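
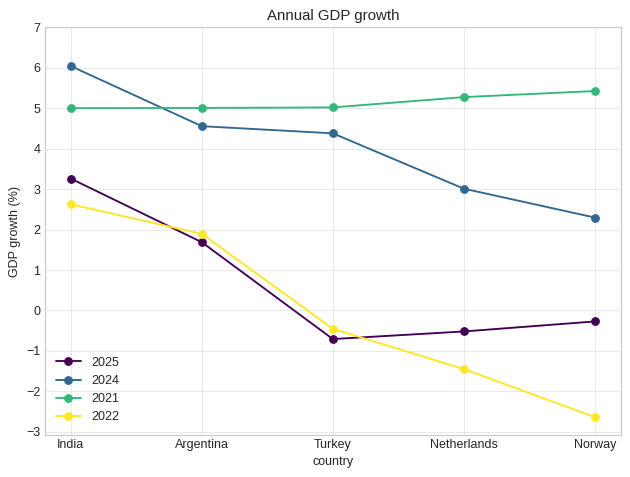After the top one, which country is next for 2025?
Argentina

Top 3 for 2025: India ≈ 3, Argentina ≈ 2, Norway ≈ 0.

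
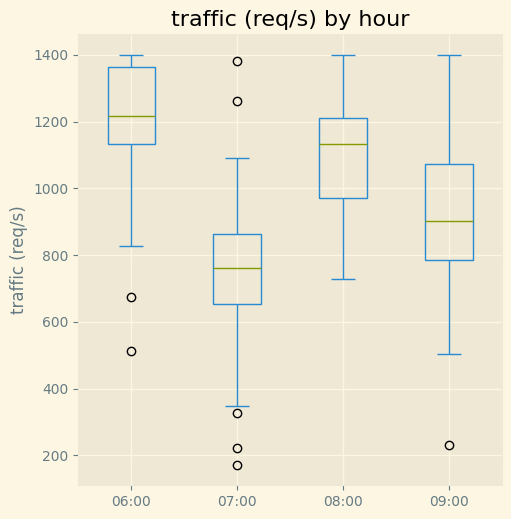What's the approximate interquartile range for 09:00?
≈ 250

Q3 ≈ 1050, Q1 ≈ 800; IQR ≈ 250.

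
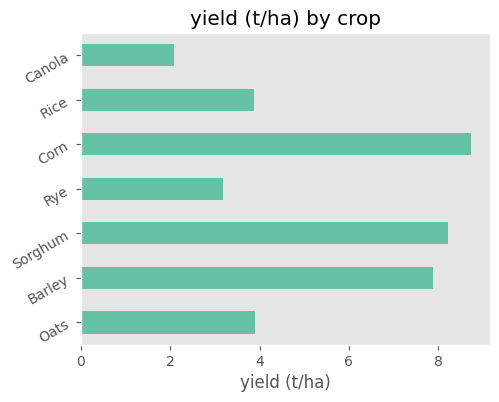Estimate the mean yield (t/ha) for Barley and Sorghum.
(8 + 8) / 2 ≈ 8.

≈ 8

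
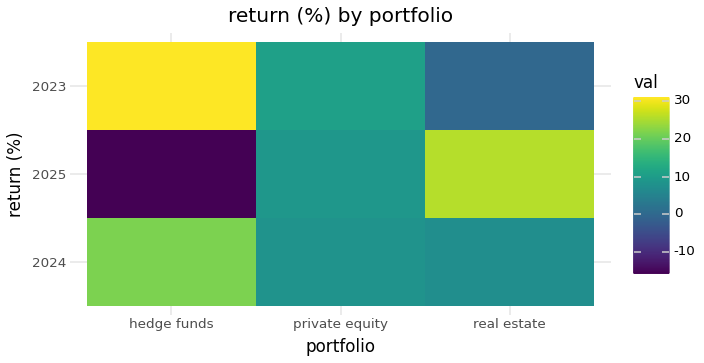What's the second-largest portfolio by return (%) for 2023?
Top 3 for 2023: hedge funds ≈ 30, private equity ≈ 10, real estate ≈ 0.

private equity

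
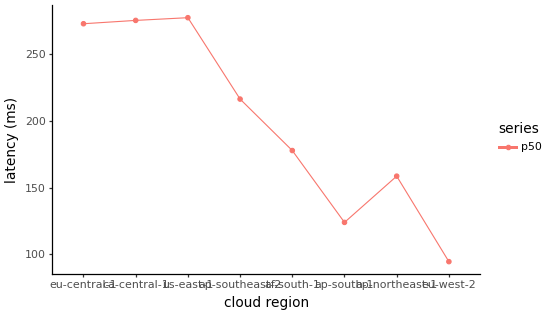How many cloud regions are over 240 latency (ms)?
3

Above 240: eu-central-1, ca-central-1, us-east-1.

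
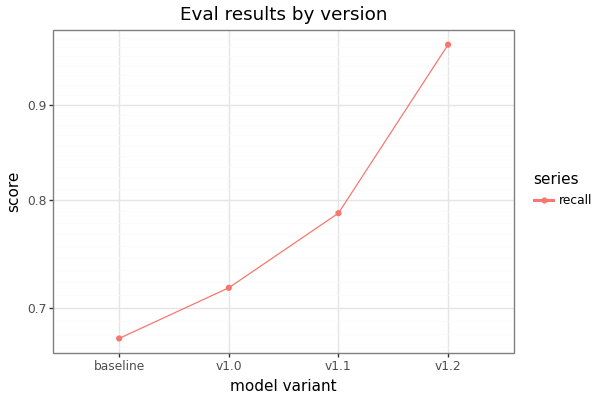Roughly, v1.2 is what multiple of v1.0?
v1.2 ≈ 0.95, v1.0 ≈ 0.70; 0.95/0.70 ≈ 1.36.

≈ 1.36×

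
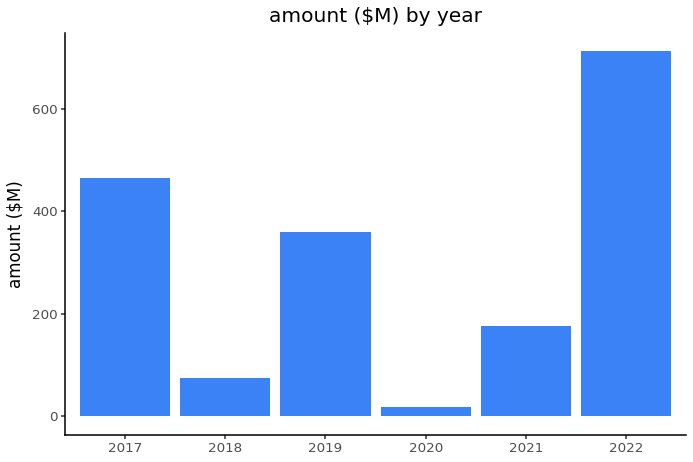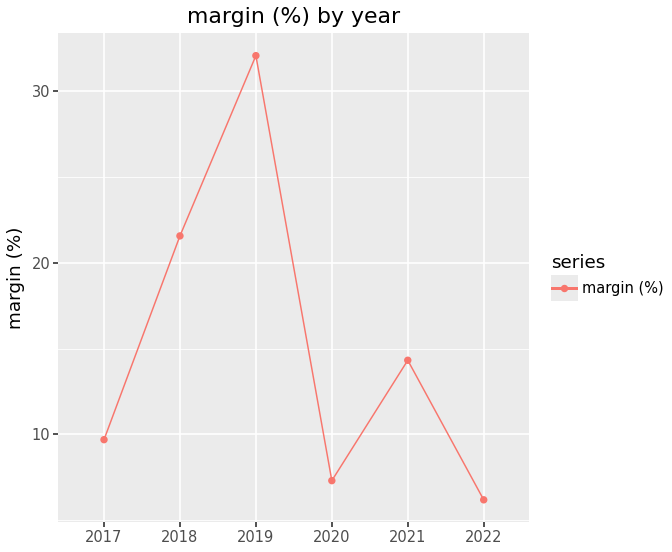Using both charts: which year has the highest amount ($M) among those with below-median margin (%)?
2022

Chart 2 median margin (%) ≈ 10; below-median years: 2017, 2020, 2022. Among those, 2022 has the highest amount ($M) (≈ 700).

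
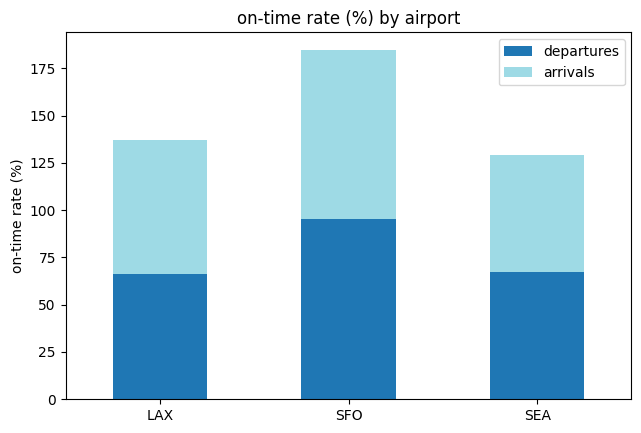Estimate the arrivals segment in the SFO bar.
arrivals top ≈ 180, bottom ≈ 100; segment ≈ 80.

≈ 80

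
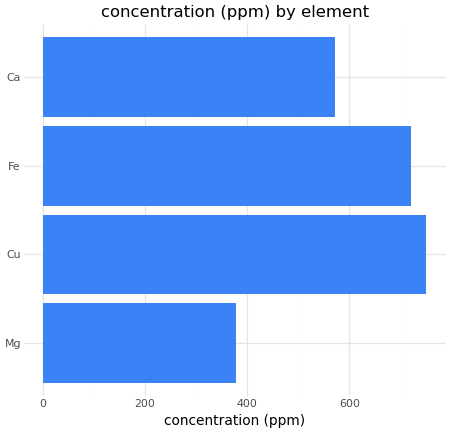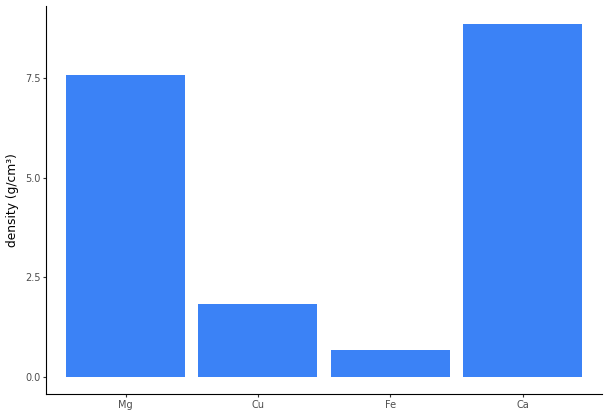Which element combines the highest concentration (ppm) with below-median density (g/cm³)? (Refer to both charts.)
Chart 2 median density (g/cm³) ≈ 5; below-median elements: Cu, Fe. Among those, Cu has the highest concentration (ppm) (≈ 800).

Cu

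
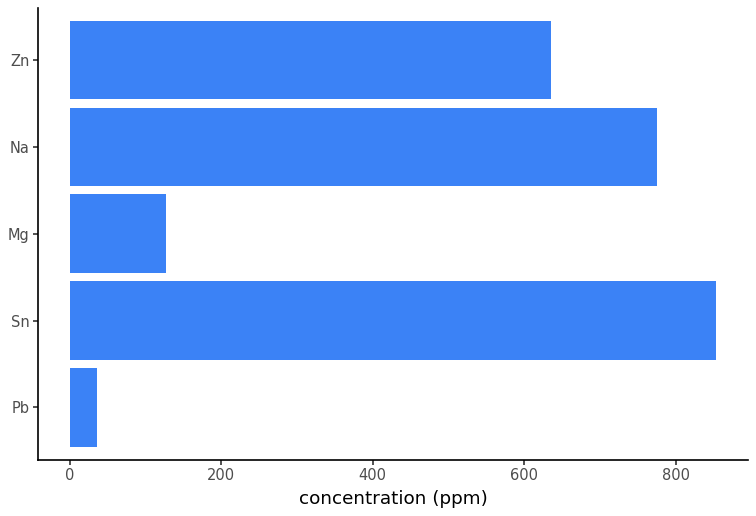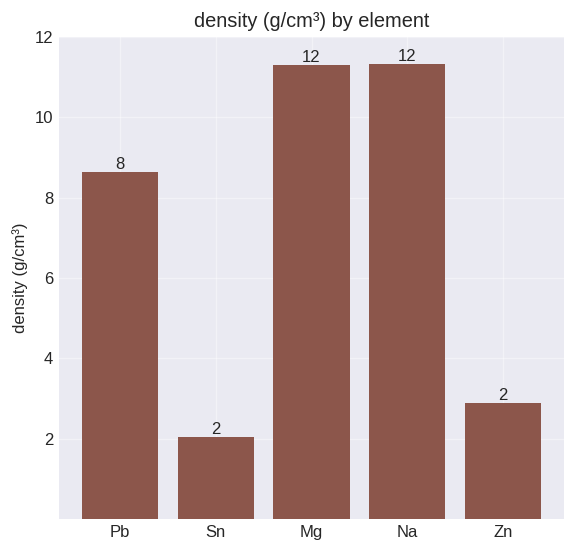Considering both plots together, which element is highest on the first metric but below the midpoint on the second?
Chart 2 median density (g/cm³) ≈ 8; below-median elements: Sn, Zn. Among those, Sn has the highest concentration (ppm) (≈ 900).

Sn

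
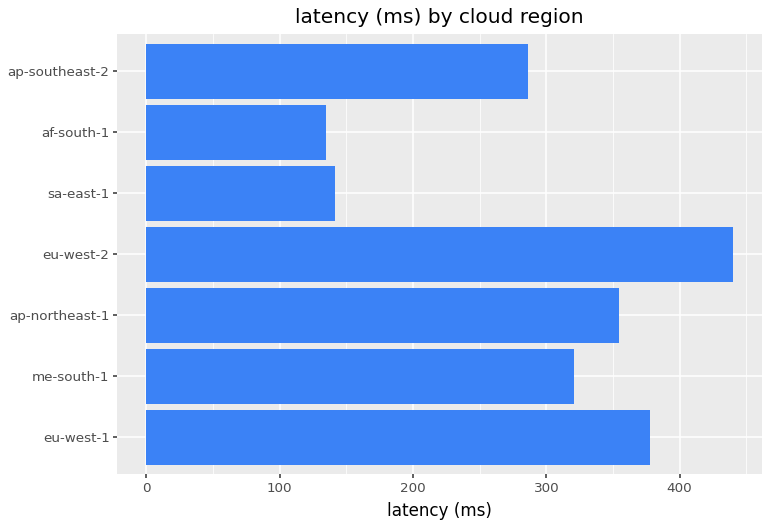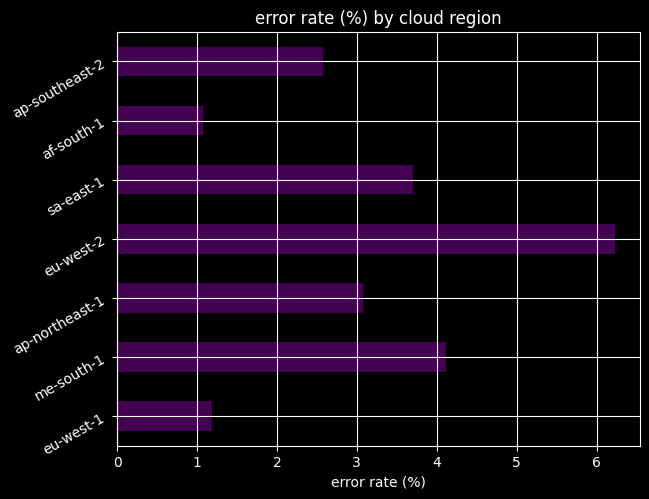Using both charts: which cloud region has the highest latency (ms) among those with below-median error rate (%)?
Chart 2 median error rate (%) ≈ 3; below-median cloud regions: eu-west-1, af-south-1, ap-southeast-2. Among those, eu-west-1 has the highest latency (ms) (≈ 400).

eu-west-1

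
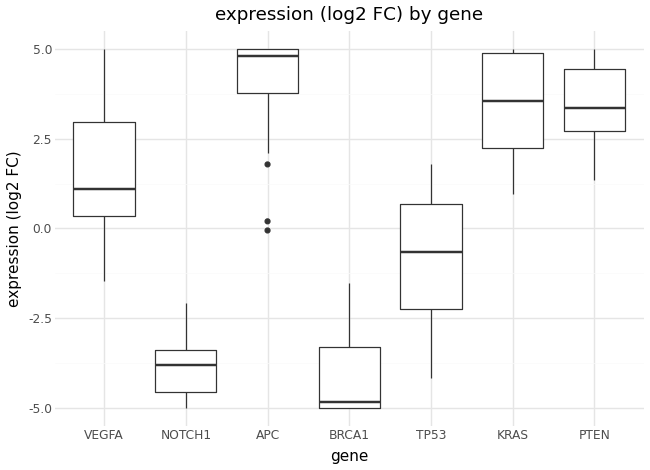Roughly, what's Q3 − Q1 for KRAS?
≈ 3

Q3 ≈ 5, Q1 ≈ 2; IQR ≈ 3.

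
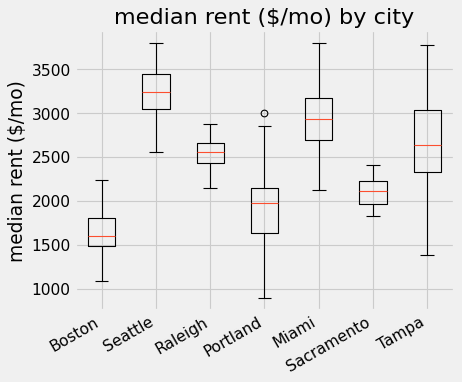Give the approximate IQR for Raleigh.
≈ 200

Q3 ≈ 2600, Q1 ≈ 2400; IQR ≈ 200.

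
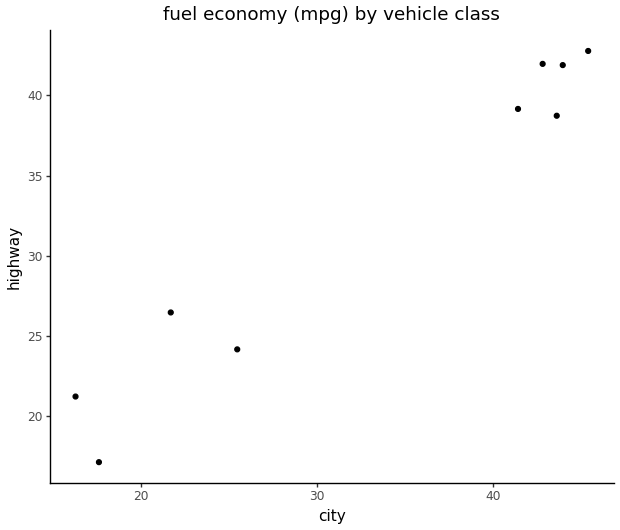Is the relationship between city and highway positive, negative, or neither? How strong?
positive, strong

Points are positively correlated; strong (|r| ≈ 1.0).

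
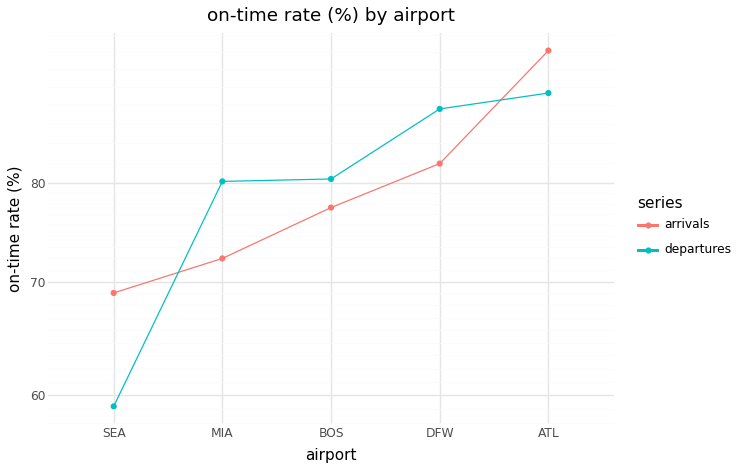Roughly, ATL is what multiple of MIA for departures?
ATL ≈ 90, MIA ≈ 80; 90/80 ≈ 1.12.

≈ 1.12×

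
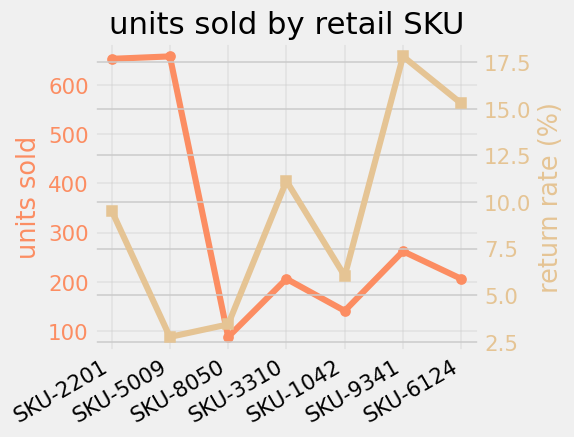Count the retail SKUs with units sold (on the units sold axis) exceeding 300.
Above 300: SKU-2201, SKU-5009.

2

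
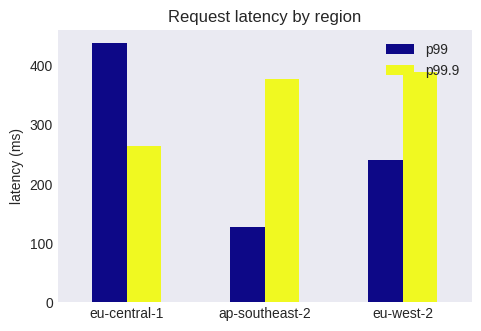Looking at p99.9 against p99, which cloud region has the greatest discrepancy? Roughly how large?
ap-southeast-2: p99.9 ≈ 400, p99 ≈ 150 → gap ≈ 250. Next-largest (eu-central-1) is only ≈ 200.

ap-southeast-2, ≈ 250 ms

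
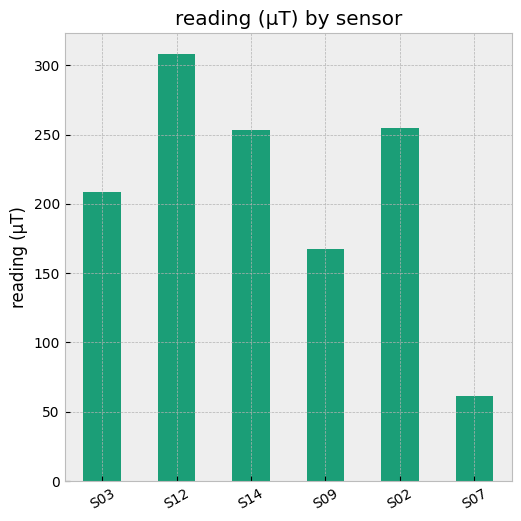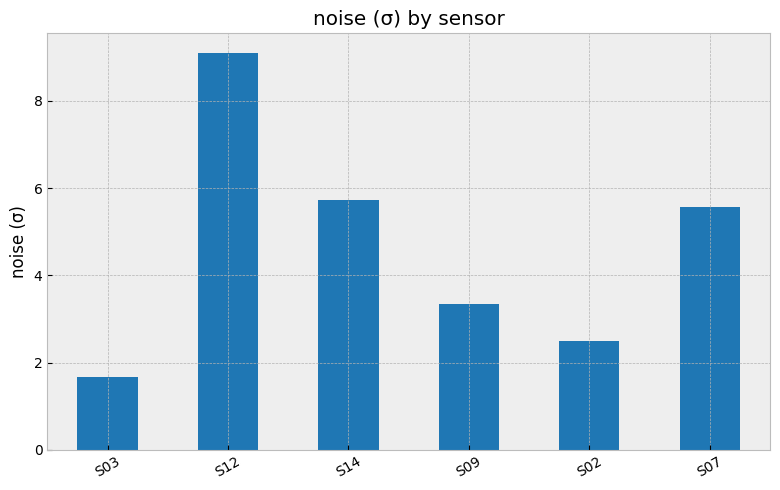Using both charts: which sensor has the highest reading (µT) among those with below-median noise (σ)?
S02

Chart 2 median noise (σ) ≈ 4; below-median sensors: S03, S09, S02. Among those, S02 has the highest reading (µT) (≈ 250).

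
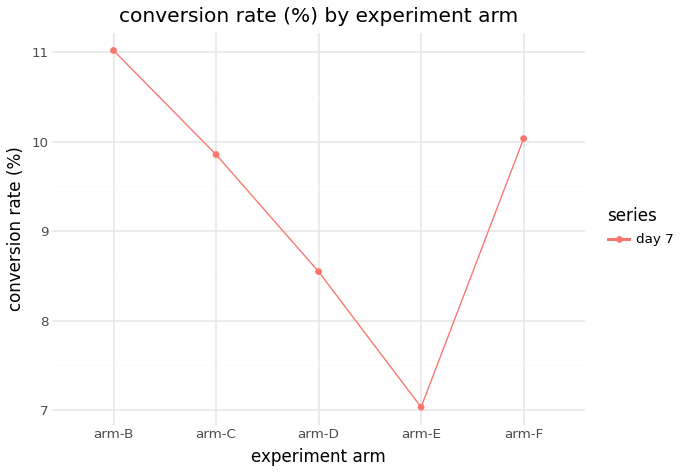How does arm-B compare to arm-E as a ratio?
arm-B ≈ 11.0, arm-E ≈ 7.0; 11.0/7.0 ≈ 1.57.

≈ 1.57×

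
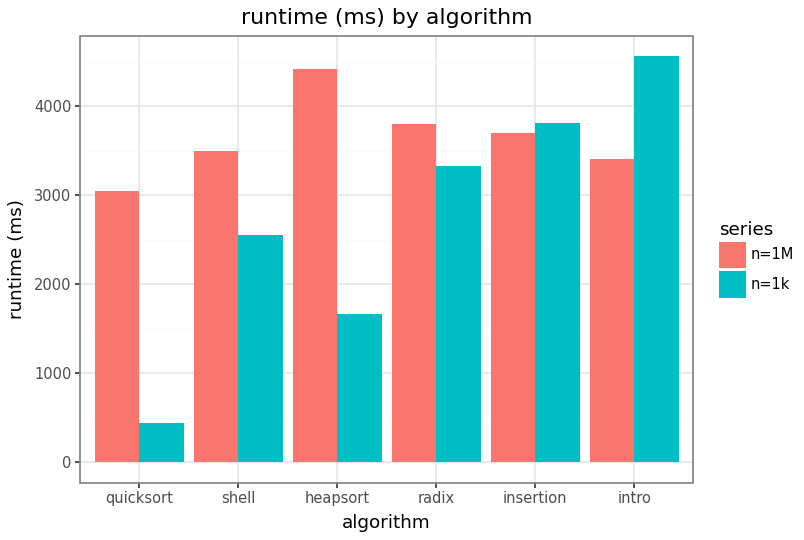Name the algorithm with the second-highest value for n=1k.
insertion

Top 3 for n=1k: intro ≈ 4500, insertion ≈ 4000, radix ≈ 3500.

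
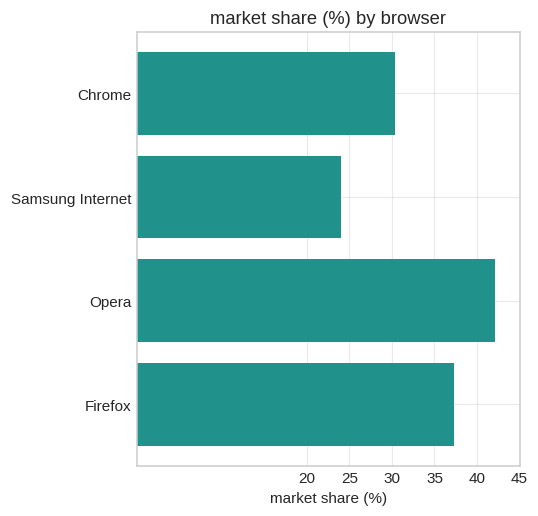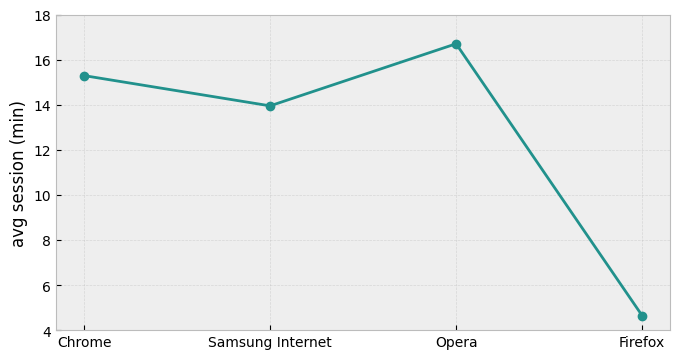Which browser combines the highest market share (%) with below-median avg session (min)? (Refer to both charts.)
Firefox

Chart 2 median avg session (min) ≈ 14; below-median browsers: Samsung Internet, Firefox. Among those, Firefox has the highest market share (%) (≈ 35).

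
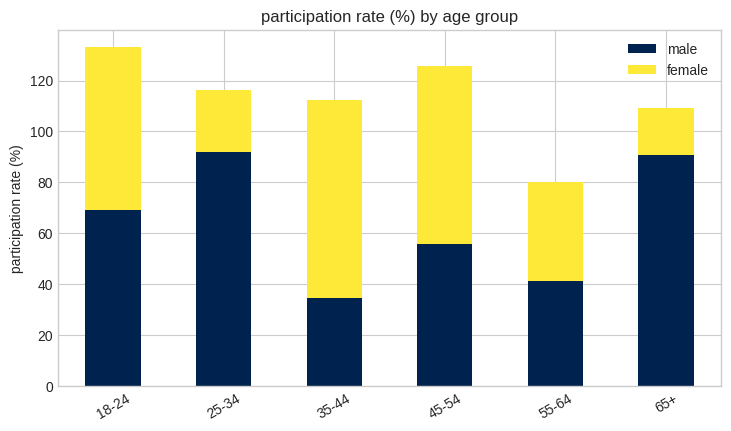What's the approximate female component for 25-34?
≈ 20

female top ≈ 120, bottom ≈ 100; segment ≈ 20.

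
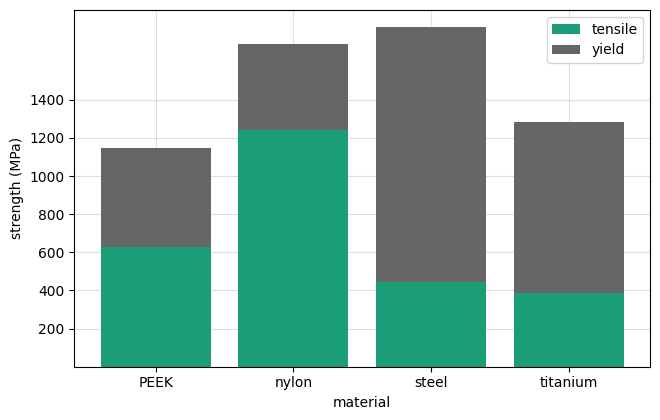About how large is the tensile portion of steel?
tensile top ≈ 400, bottom ≈ 0; segment ≈ 400.

≈ 400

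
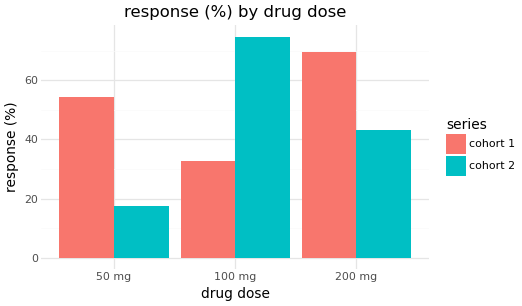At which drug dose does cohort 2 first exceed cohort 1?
100 mg

50 mg: cohort 2 ≈ 20 vs cohort 1 ≈ 50 (not yet); 100 mg: cohort 2 ≈ 70 vs cohort 1 ≈ 30 (first crossover).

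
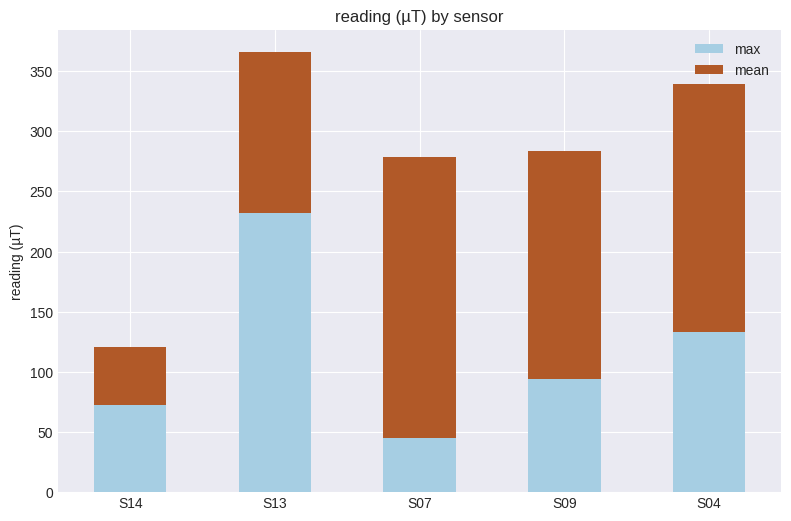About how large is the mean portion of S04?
≈ 200

mean top ≈ 350, bottom ≈ 150; segment ≈ 200.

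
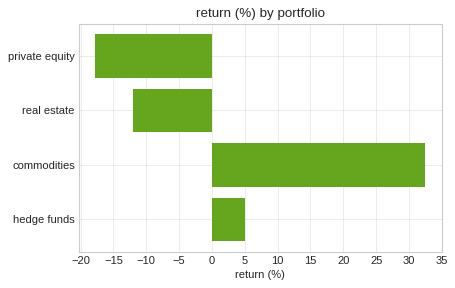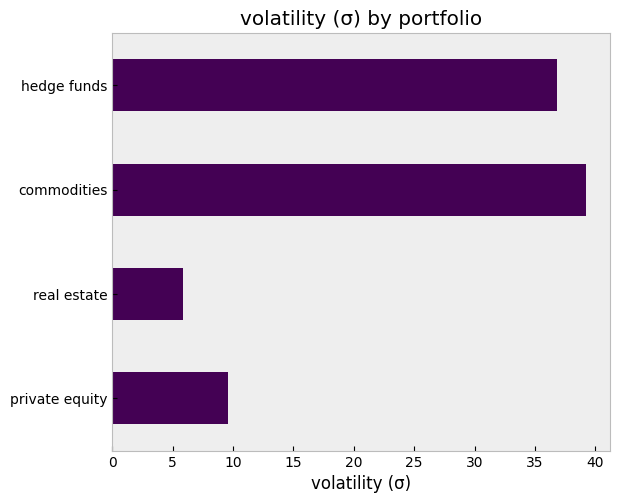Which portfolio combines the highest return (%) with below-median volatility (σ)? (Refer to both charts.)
real estate

Chart 2 median volatility (σ) ≈ 25; below-median portfolios: private equity, real estate. Among those, real estate has the highest return (%) (≈ -10).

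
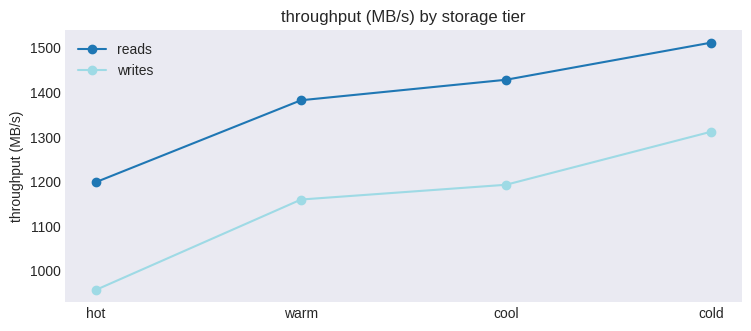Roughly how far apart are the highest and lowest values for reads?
≈ 300

Max cold ≈ 1500, min hot ≈ 1200; range ≈ 300.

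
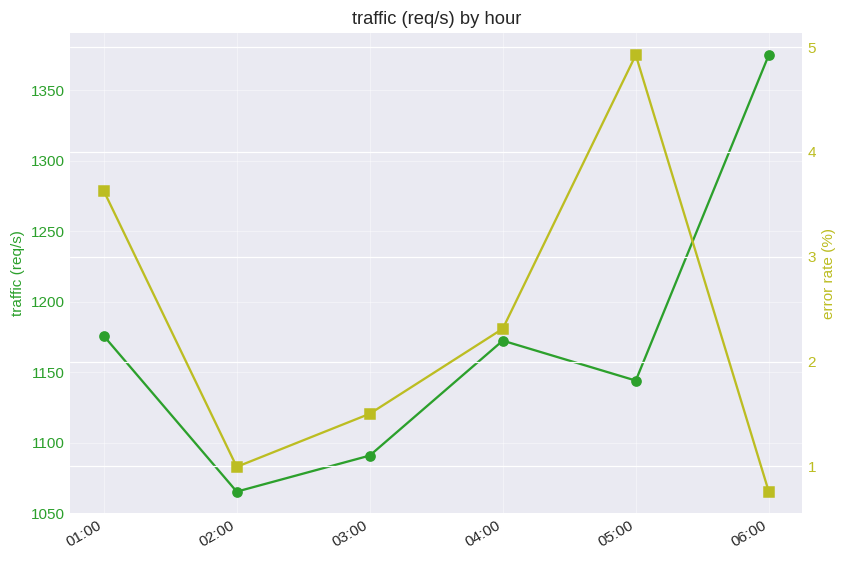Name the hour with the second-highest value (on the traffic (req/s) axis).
01:00

Top 3 (on the traffic (req/s) axis): 06:00 ≈ 1400, 01:00 ≈ 1200, 04:00 ≈ 1150.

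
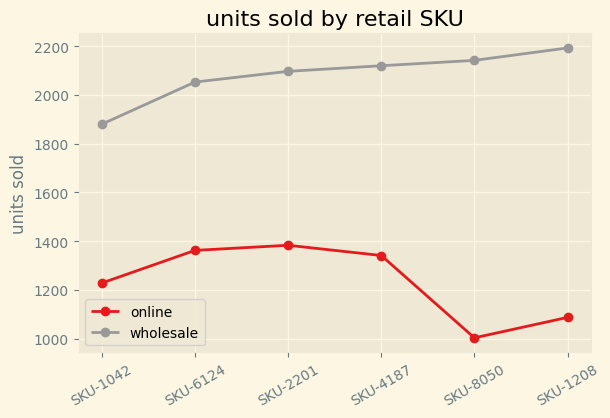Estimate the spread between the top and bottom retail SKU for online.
Max SKU-2201 ≈ 1400, min SKU-8050 ≈ 1000; range ≈ 400.

≈ 400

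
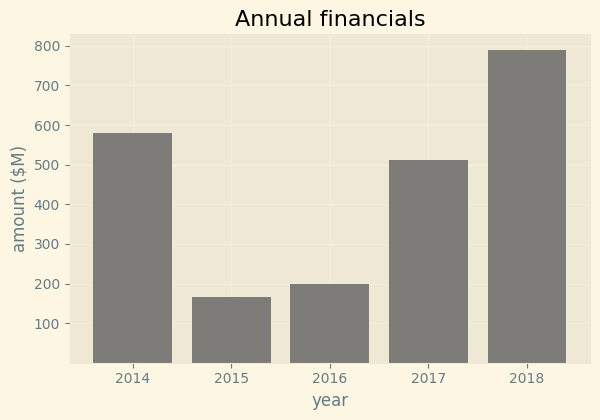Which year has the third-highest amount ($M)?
Top 4: 2018 ≈ 800, 2014 ≈ 600, 2017 ≈ 500, 2016 ≈ 200.

2017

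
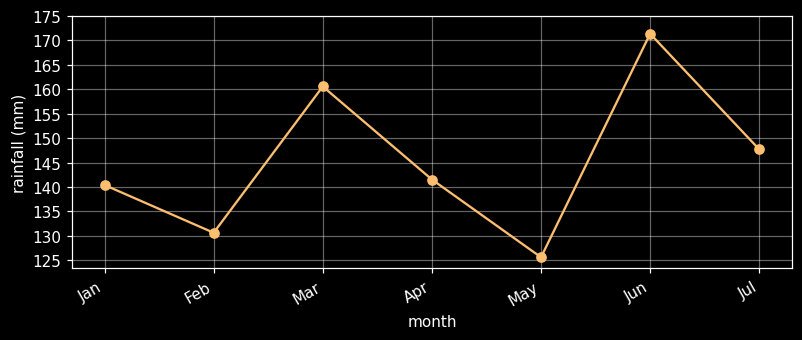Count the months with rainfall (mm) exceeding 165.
1

Above 165: Jun.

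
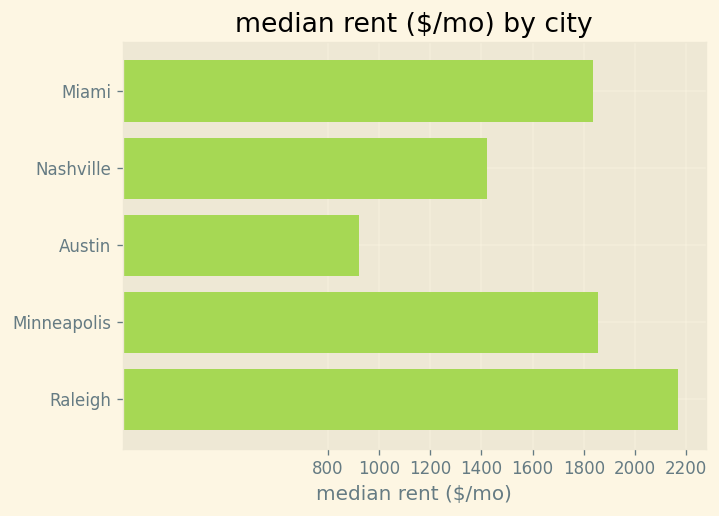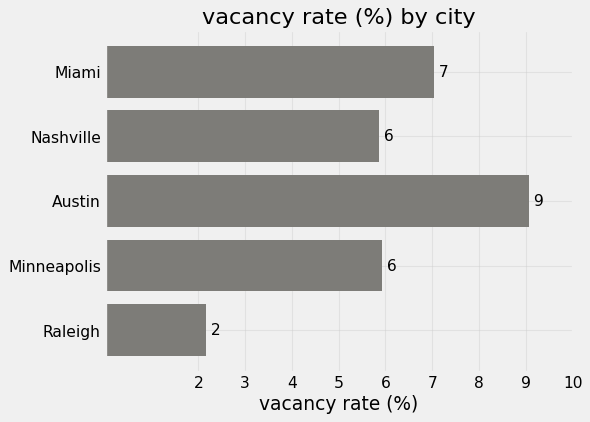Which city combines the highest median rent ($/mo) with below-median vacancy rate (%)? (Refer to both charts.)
Raleigh

Chart 2 median vacancy rate (%) ≈ 6; below-median cities: Nashville, Raleigh. Among those, Raleigh has the highest median rent ($/mo) (≈ 2200).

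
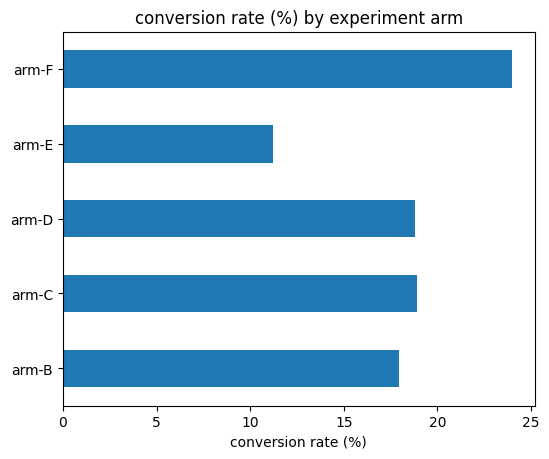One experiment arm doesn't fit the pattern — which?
arm-E

arm-E ≈ 12; the rest sit between ≈ 18 and ≈ 24.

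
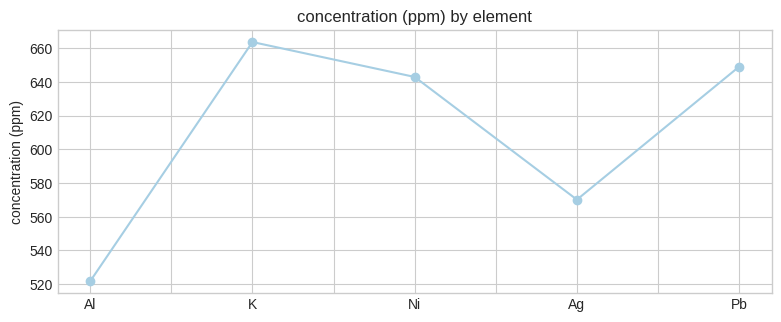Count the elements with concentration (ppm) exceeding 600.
Above 600: K, Ni, Pb.

3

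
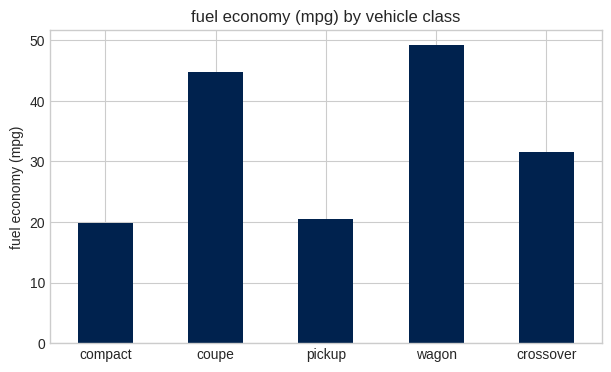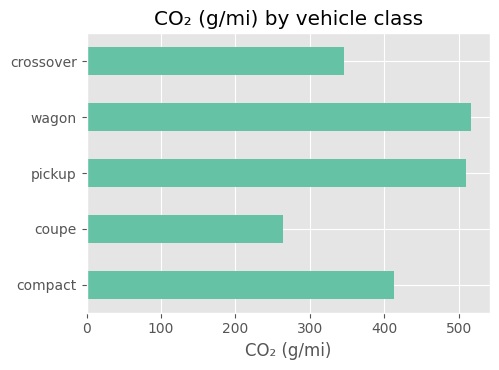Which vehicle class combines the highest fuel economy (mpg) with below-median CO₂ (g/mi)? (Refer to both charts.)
Chart 2 median CO₂ (g/mi) ≈ 400; below-median vehicle classes: coupe, crossover. Among those, coupe has the highest fuel economy (mpg) (≈ 45).

coupe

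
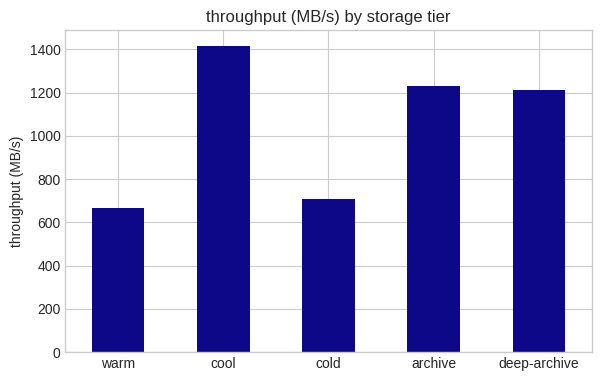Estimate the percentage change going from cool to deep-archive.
cool ≈ 1400, deep-archive ≈ 1200; (1200 − 1400) / 1400 ≈ -14.3%.

≈ -14.3%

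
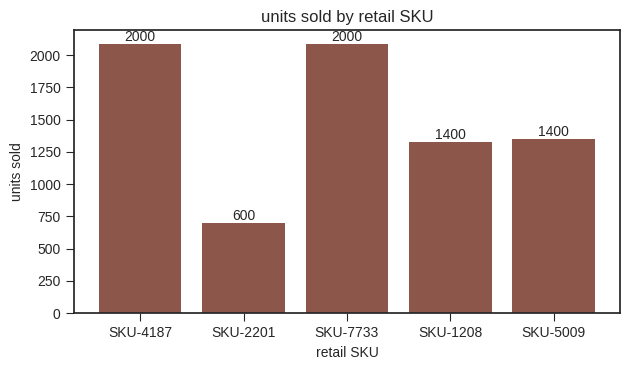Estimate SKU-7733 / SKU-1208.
SKU-7733 ≈ 2000, SKU-1208 ≈ 1400; 2000/1400 ≈ 1.43.

≈ 1.43×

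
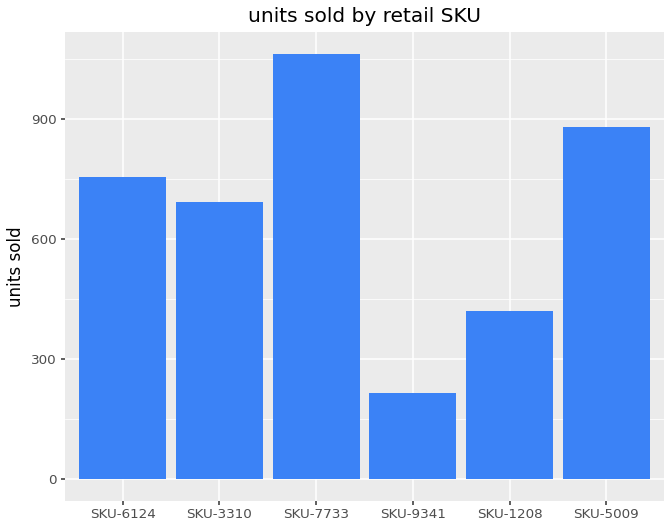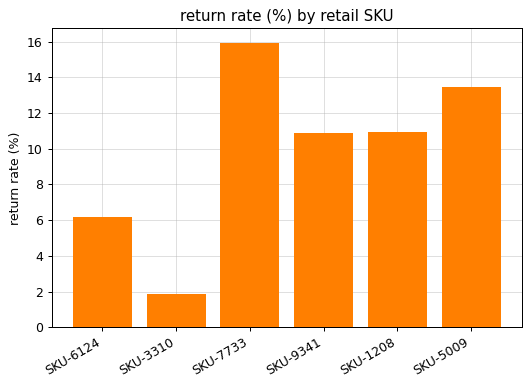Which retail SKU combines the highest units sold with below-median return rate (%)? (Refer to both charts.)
SKU-6124

Chart 2 median return rate (%) ≈ 10; below-median retail SKUs: SKU-6124, SKU-3310, SKU-9341. Among those, SKU-6124 has the highest units sold (≈ 800).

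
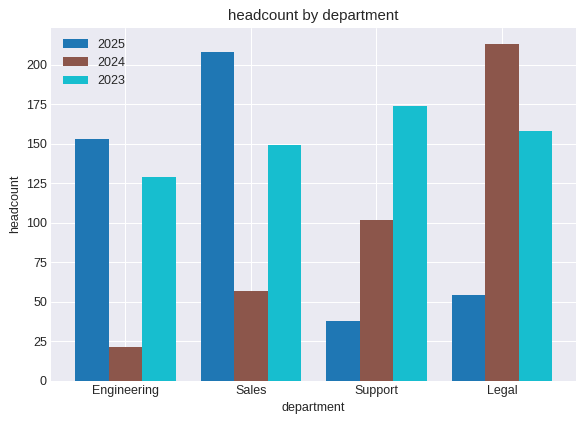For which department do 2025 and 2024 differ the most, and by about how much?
Legal, ≈ 160

Legal: 2025 ≈ 60, 2024 ≈ 220 → gap ≈ 160. Next-largest (Sales) is only ≈ 140.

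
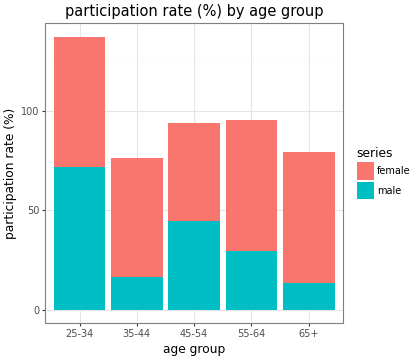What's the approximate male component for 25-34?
male top ≈ 80, bottom ≈ 0; segment ≈ 80.

≈ 80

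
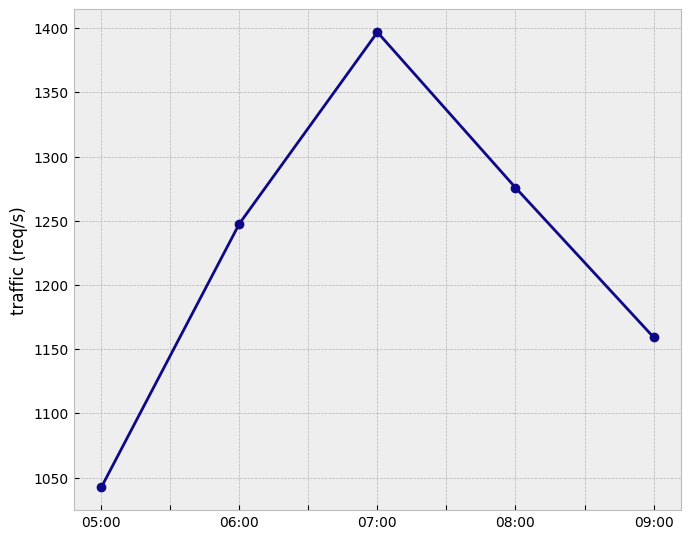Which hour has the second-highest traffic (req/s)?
08:00

Top 3: 07:00 ≈ 1400, 08:00 ≈ 1300, 06:00 ≈ 1250.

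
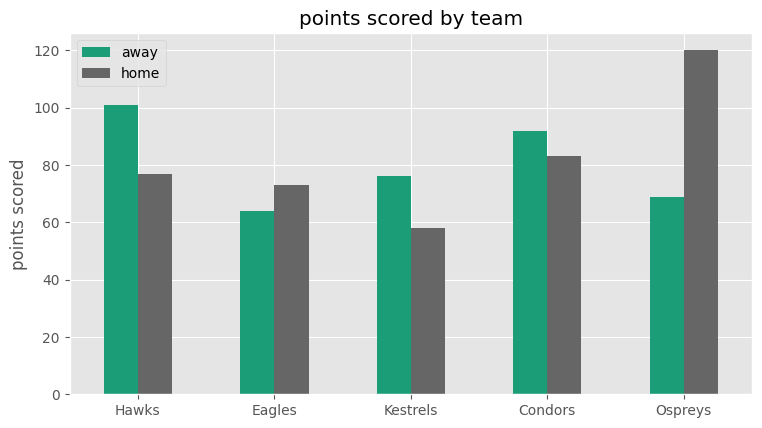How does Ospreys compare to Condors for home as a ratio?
Ospreys ≈ 120, Condors ≈ 80; 120/80 ≈ 1.5.

≈ 1.5×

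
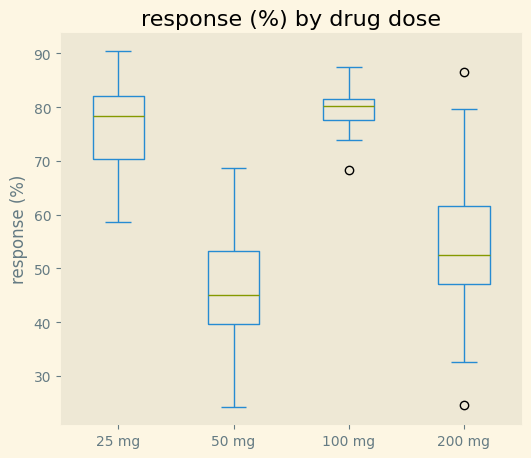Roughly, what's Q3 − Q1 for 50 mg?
≈ 15

Q3 ≈ 55, Q1 ≈ 40; IQR ≈ 15.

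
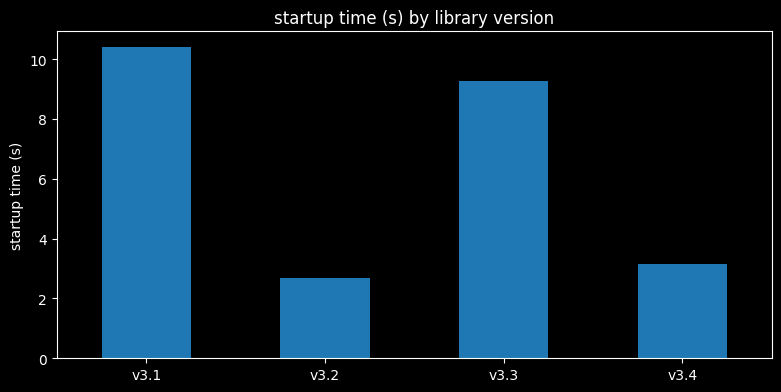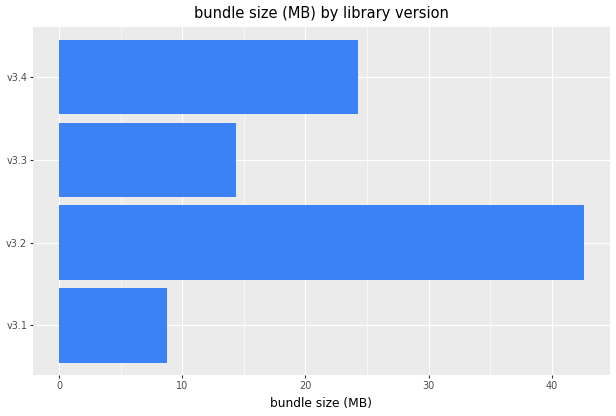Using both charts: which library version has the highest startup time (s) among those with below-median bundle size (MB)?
Chart 2 median bundle size (MB) ≈ 20; below-median library versions: v3.1, v3.3. Among those, v3.1 has the highest startup time (s) (≈ 10).

v3.1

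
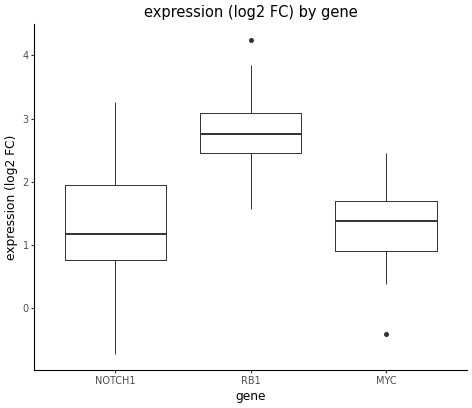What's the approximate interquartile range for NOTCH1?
Q3 ≈ 2.0, Q1 ≈ 0.8; IQR ≈ 1.2.

≈ 1.2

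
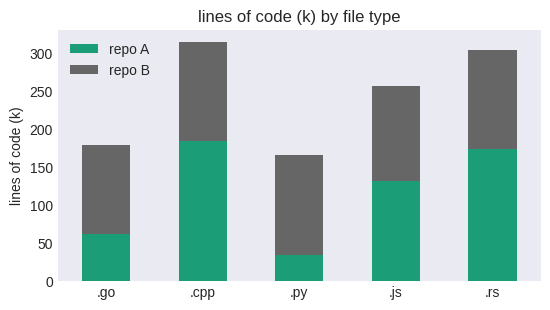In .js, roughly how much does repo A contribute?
≈ 150

repo A top ≈ 150, bottom ≈ 0; segment ≈ 150.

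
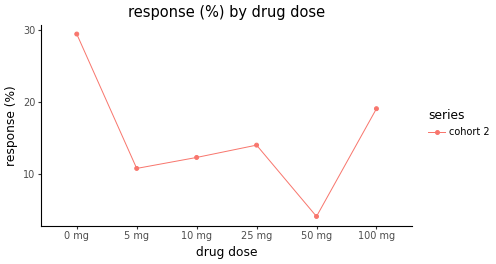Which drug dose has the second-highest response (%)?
100 mg

Top 3: 0 mg ≈ 30, 100 mg ≈ 20, 25 mg ≈ 15.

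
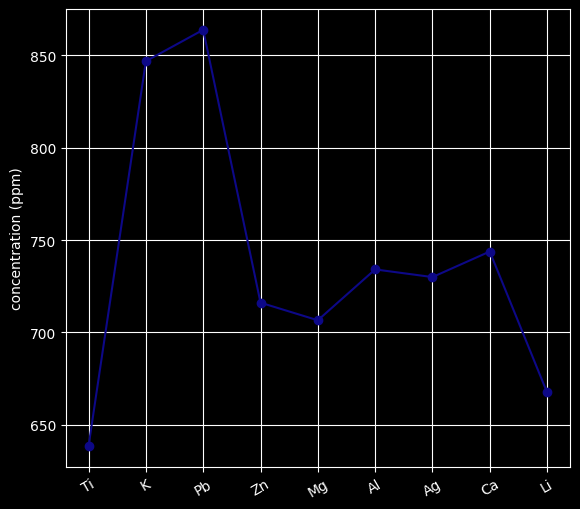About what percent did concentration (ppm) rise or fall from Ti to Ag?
Ti ≈ 640, Ag ≈ 720; (720 − 640) / 640 ≈ +12.5%.

≈ +12.5%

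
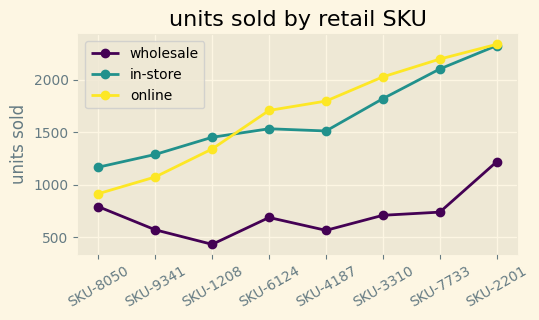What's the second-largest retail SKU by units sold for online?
Top 3 for online: SKU-2201 ≈ 2400, SKU-7733 ≈ 2200, SKU-3310 ≈ 2000.

SKU-7733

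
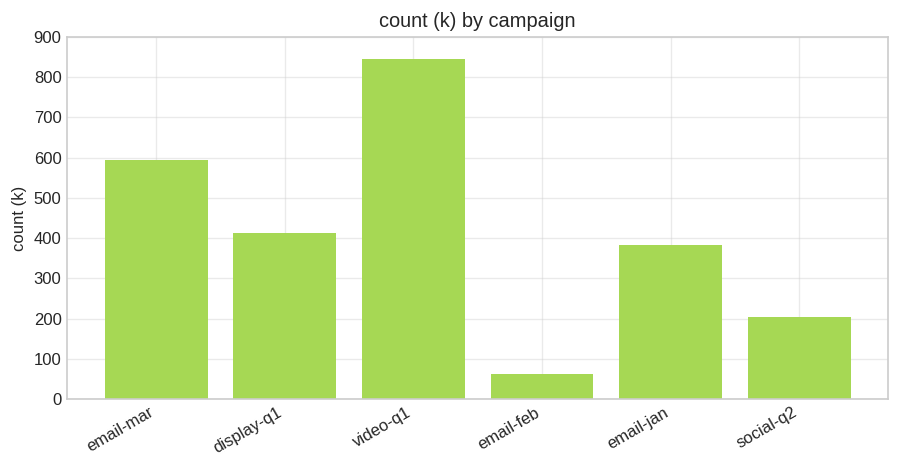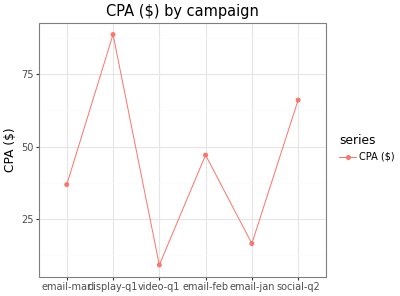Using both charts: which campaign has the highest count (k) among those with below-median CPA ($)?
video-q1

Chart 2 median CPA ($) ≈ 40; below-median campaigns: email-mar, video-q1, email-jan. Among those, video-q1 has the highest count (k) (≈ 800).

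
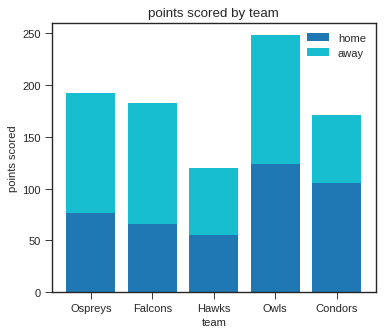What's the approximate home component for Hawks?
≈ 50

home top ≈ 50, bottom ≈ 0; segment ≈ 50.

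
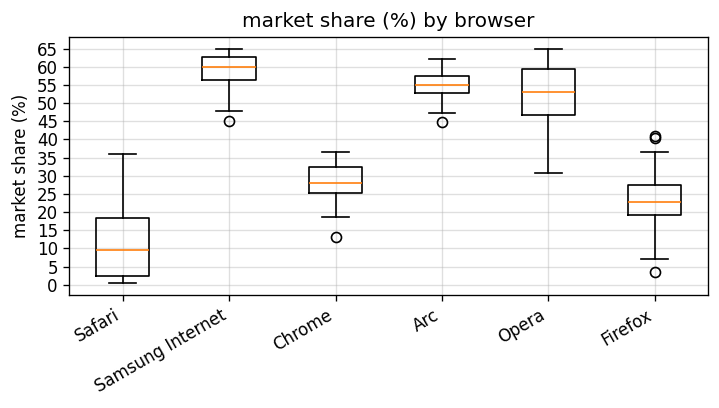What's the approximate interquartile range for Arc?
Q3 ≈ 60, Q1 ≈ 55; IQR ≈ 5.

≈ 5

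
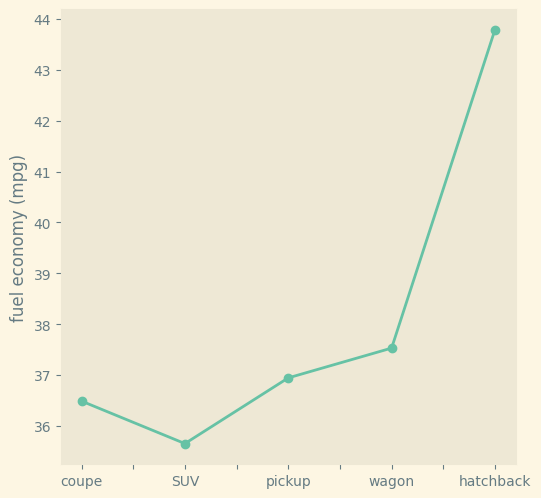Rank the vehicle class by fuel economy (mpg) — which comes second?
Top 3: hatchback ≈ 44, wagon ≈ 38, pickup ≈ 37.

wagon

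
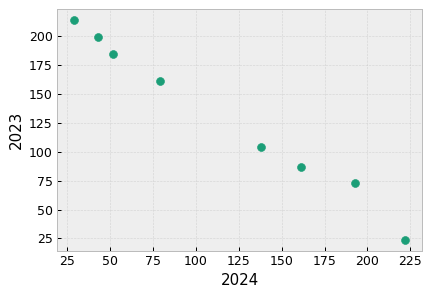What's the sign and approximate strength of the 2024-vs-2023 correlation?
negative, strong

Points are negatively correlated; strong (|r| ≈ 1.0).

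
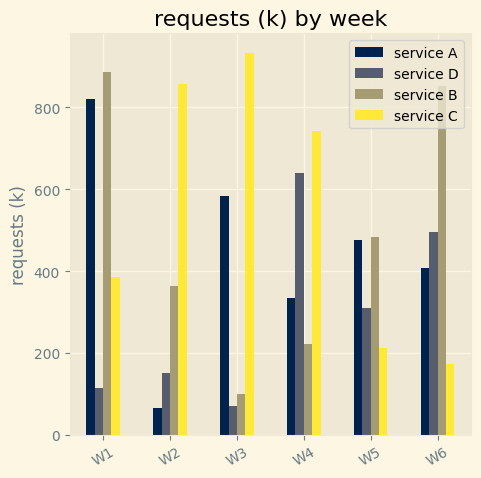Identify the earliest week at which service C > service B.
W1: service C ≈ 400 vs service B ≈ 900 (not yet); W2: service C ≈ 900 vs service B ≈ 400 (first crossover).

W2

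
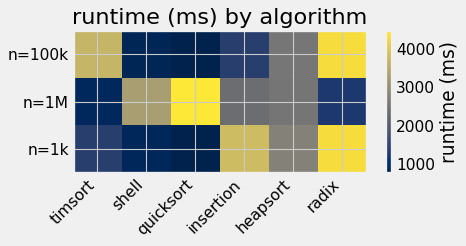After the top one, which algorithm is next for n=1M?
shell

Top 3 for n=1M: quicksort ≈ 4500, shell ≈ 3500, heapsort ≈ 2500.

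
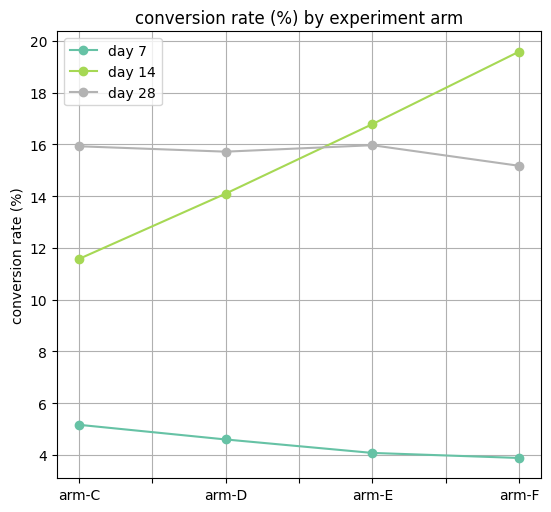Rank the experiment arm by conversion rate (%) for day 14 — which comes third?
arm-D

Top 4 for day 14: arm-F ≈ 20, arm-E ≈ 16, arm-D ≈ 14, arm-C ≈ 12.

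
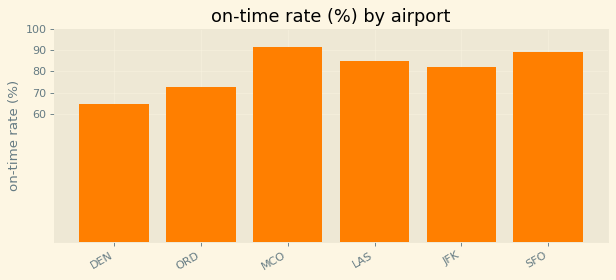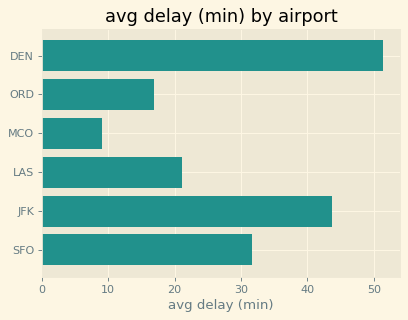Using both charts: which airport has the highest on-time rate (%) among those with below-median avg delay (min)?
Chart 2 median avg delay (min) ≈ 25; below-median airports: ORD, MCO, LAS. Among those, MCO has the highest on-time rate (%) (≈ 90).

MCO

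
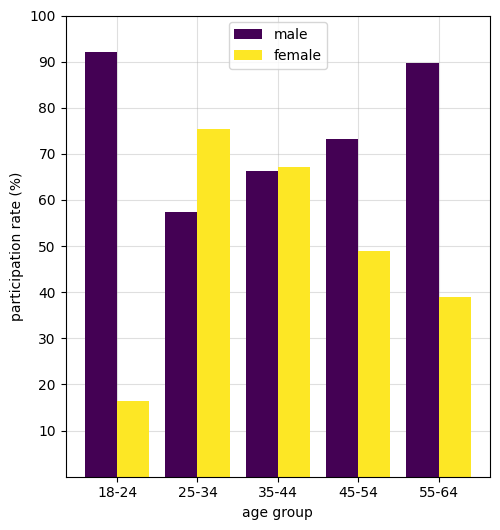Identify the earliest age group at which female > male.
25-34

18-24: female ≈ 20 vs male ≈ 90 (not yet); 25-34: female ≈ 80 vs male ≈ 60 (first crossover).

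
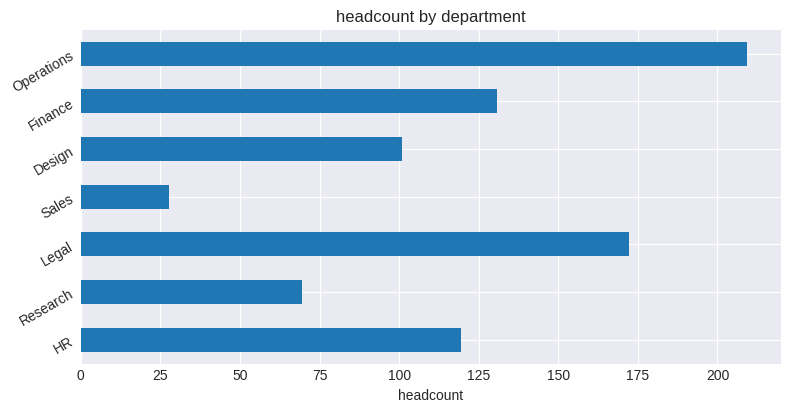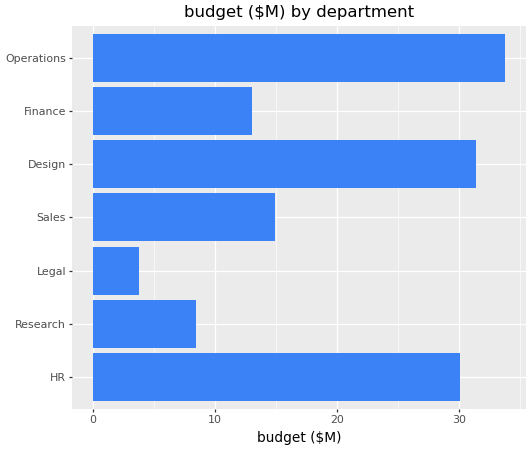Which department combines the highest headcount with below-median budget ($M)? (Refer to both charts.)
Chart 2 median budget ($M) ≈ 15; below-median departments: Research, Legal, Finance. Among those, Legal has the highest headcount (≈ 180).

Legal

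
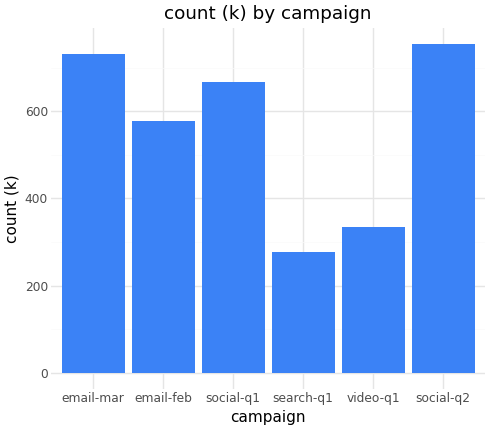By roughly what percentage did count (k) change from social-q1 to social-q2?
≈ +14.3%

social-q1 ≈ 700, social-q2 ≈ 800; (800 − 700) / 700 ≈ +14.3%.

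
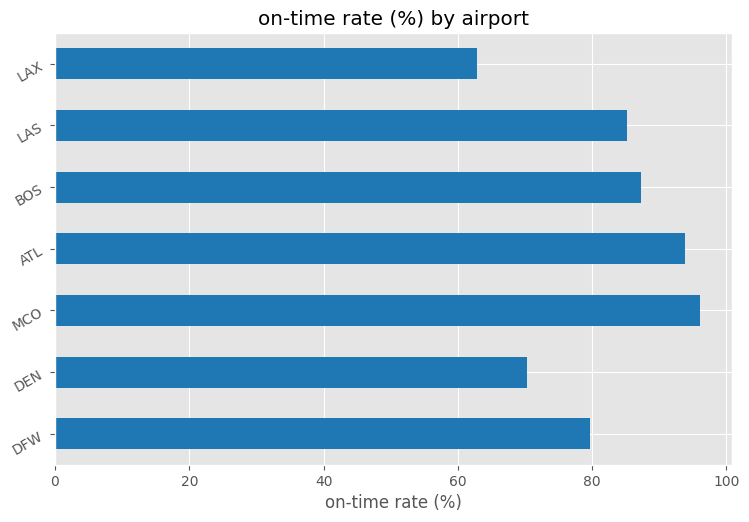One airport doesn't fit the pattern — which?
LAX

LAX ≈ 60; the rest sit between ≈ 70 and ≈ 100.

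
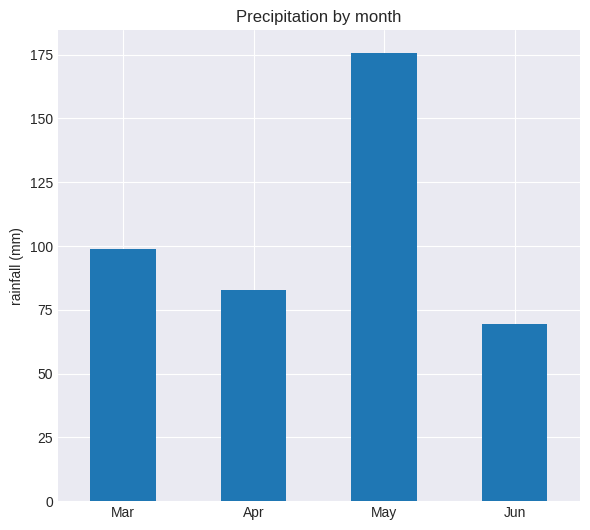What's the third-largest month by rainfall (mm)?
Top 4: May ≈ 180, Mar ≈ 100, Apr ≈ 80, Jun ≈ 60.

Apr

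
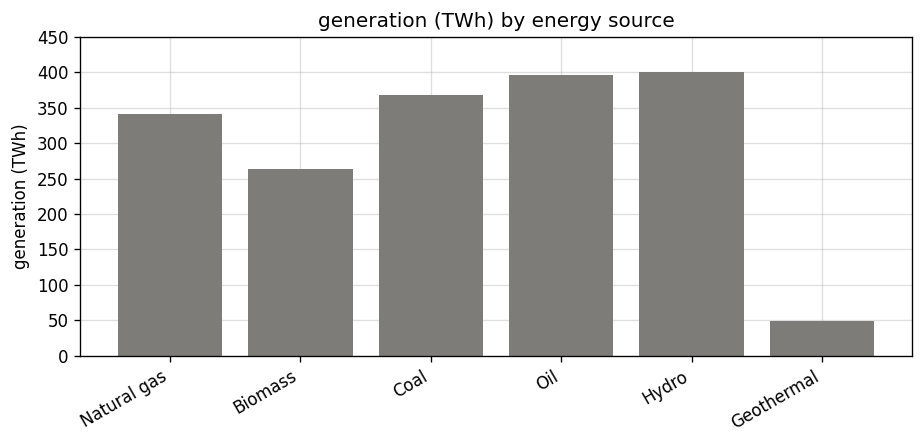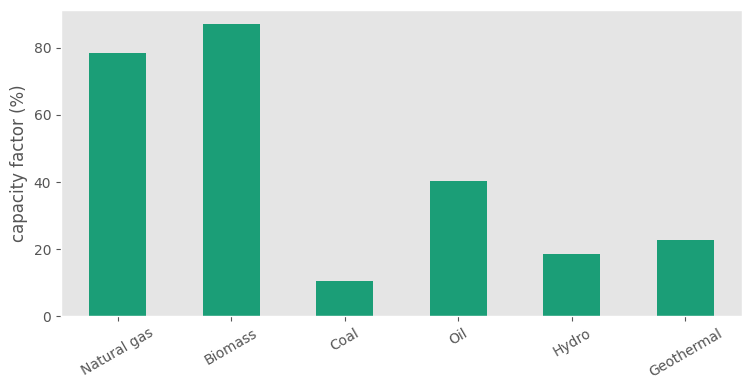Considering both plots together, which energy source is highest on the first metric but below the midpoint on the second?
Hydro

Chart 2 median capacity factor (%) ≈ 30; below-median energy sources: Coal, Hydro, Geothermal. Among those, Hydro has the highest generation (TWh) (≈ 400).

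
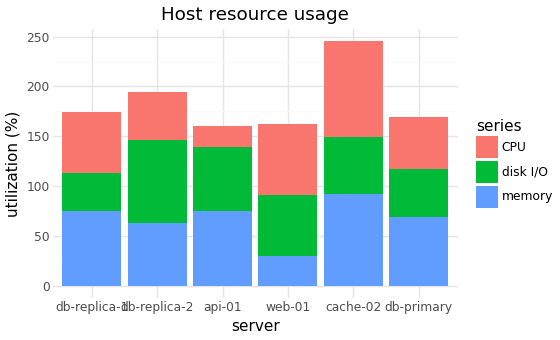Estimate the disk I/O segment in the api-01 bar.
≈ 75

disk I/O top ≈ 150, bottom ≈ 75; segment ≈ 75.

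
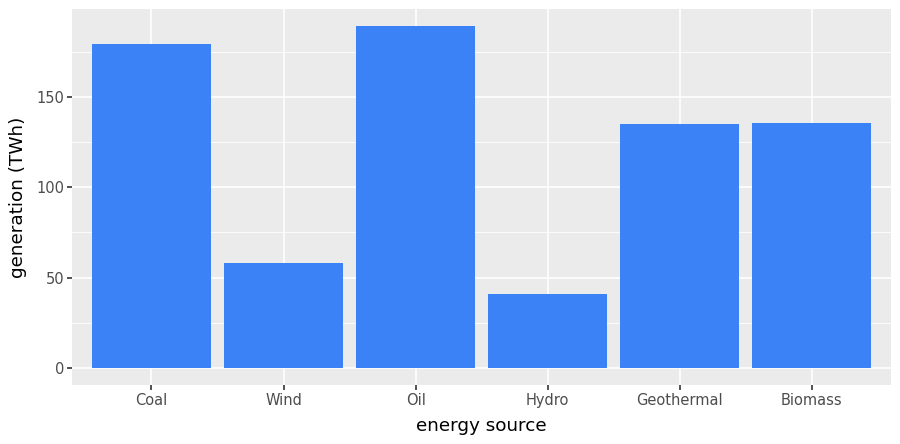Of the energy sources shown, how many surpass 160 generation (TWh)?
Above 160: Coal, Oil.

2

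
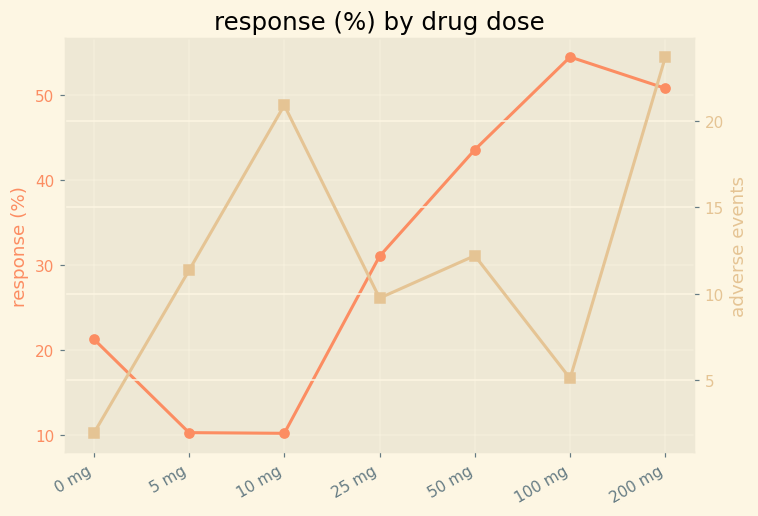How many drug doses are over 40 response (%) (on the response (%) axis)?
3

Above 40: 50 mg, 100 mg, 200 mg.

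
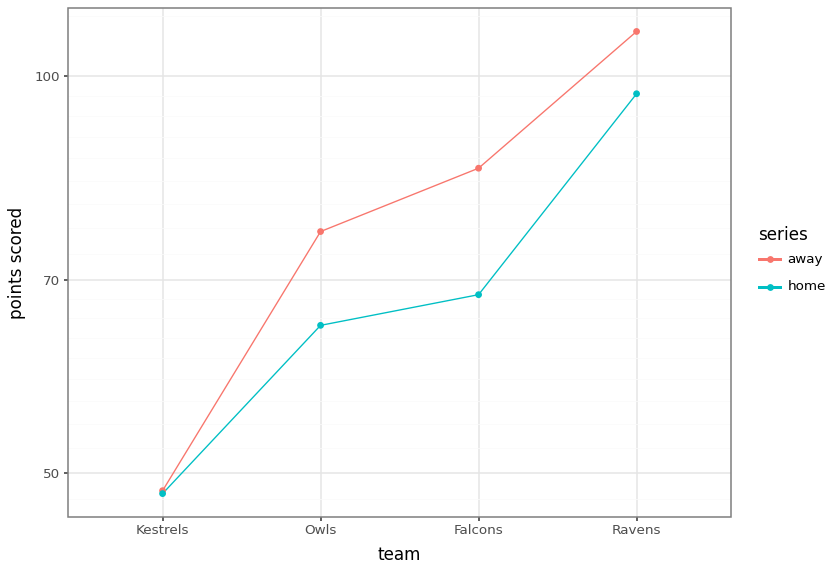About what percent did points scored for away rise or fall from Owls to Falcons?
Owls ≈ 75, Falcons ≈ 85; (85 − 75) / 75 ≈ +13.3%.

≈ +13.3%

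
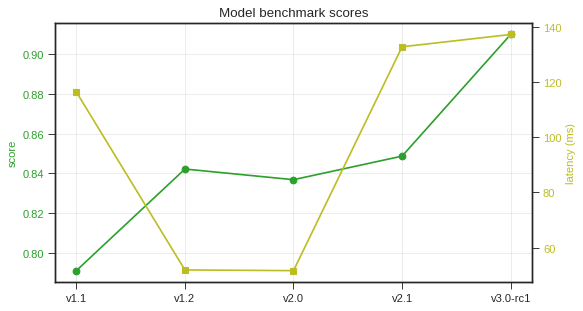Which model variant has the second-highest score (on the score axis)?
v2.1

Top 3 (on the score axis): v3.0-rc1 ≈ 0.91, v2.1 ≈ 0.85, v1.2 ≈ 0.84.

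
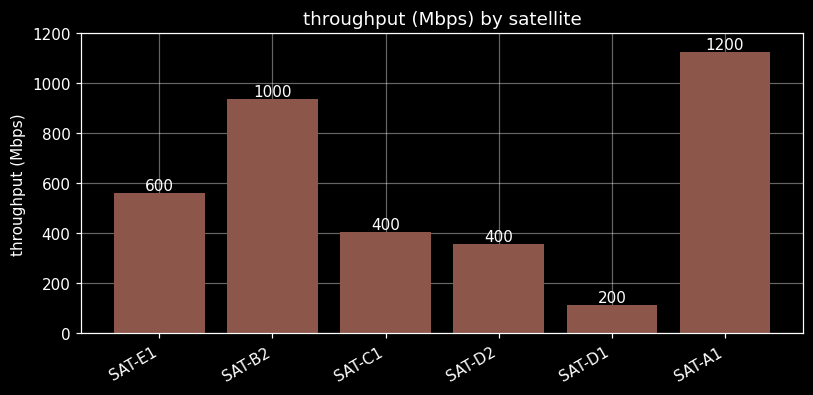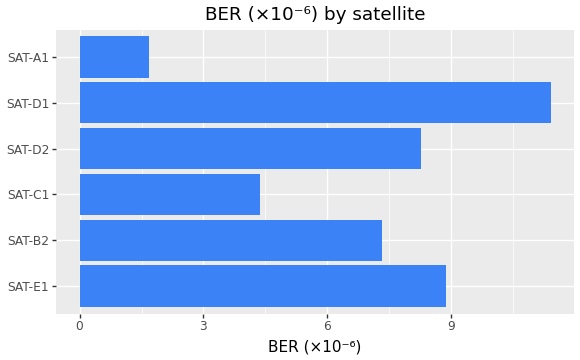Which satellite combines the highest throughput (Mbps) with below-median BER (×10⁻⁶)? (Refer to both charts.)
SAT-A1

Chart 2 median BER (×10⁻⁶) ≈ 8; below-median satellites: SAT-B2, SAT-C1, SAT-A1. Among those, SAT-A1 has the highest throughput (Mbps) (≈ 1200).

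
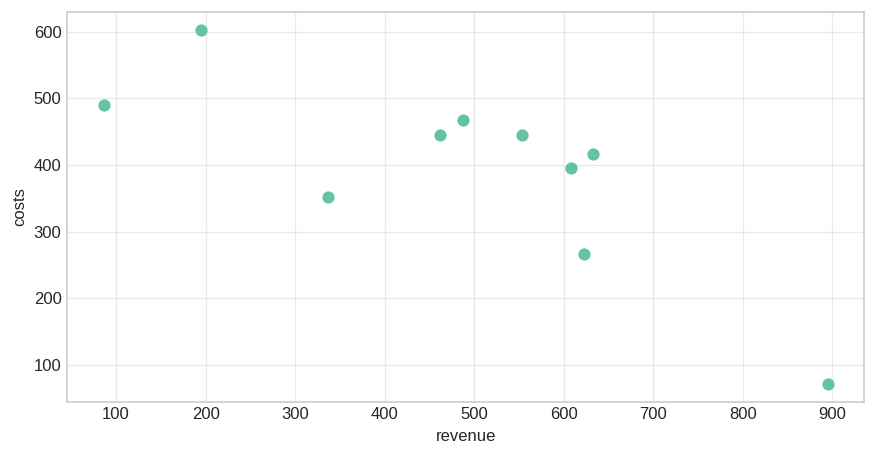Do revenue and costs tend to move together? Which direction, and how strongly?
Points are negatively correlated; strong (|r| ≈ 0.8).

negative, strong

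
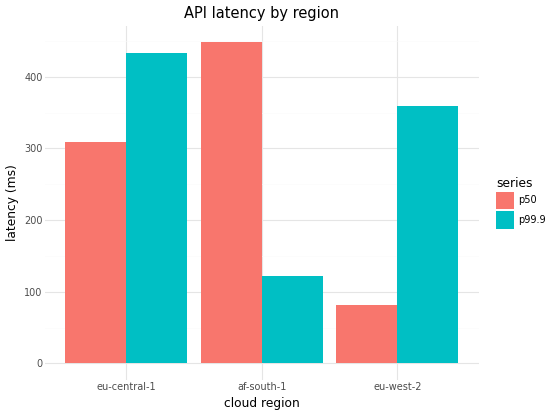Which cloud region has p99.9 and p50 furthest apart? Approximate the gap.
af-south-1: p99.9 ≈ 100, p50 ≈ 450 → gap ≈ 350. Next-largest (eu-west-2) is only ≈ 250.

af-south-1, ≈ 350 ms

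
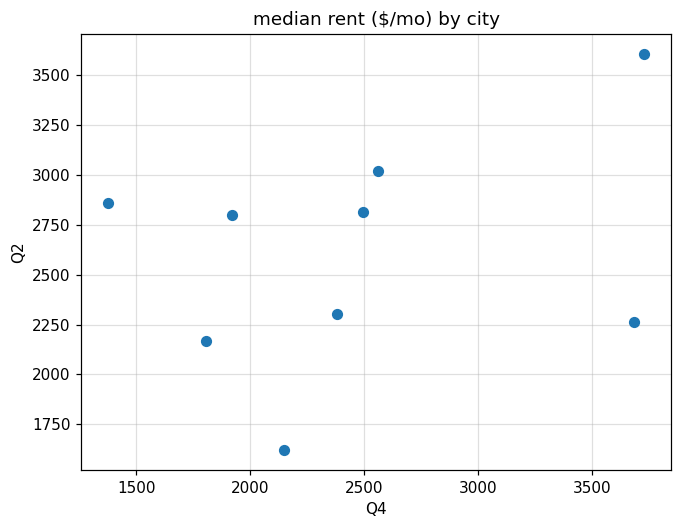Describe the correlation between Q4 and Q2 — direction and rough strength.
positive, weak

Points are positively correlated; weak (|r| ≈ 0.3).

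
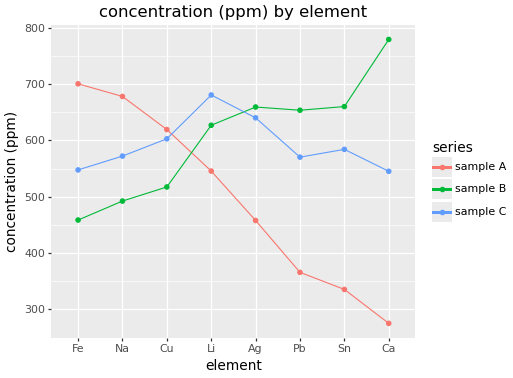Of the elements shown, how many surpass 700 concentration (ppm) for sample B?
Above 700: Ca.

1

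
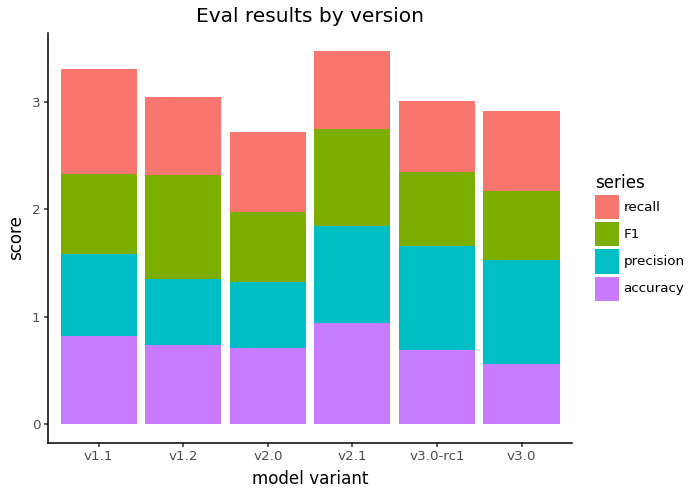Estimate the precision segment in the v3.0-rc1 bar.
precision top ≈ 1.5, bottom ≈ 0.5; segment ≈ 1.0.

≈ 1.0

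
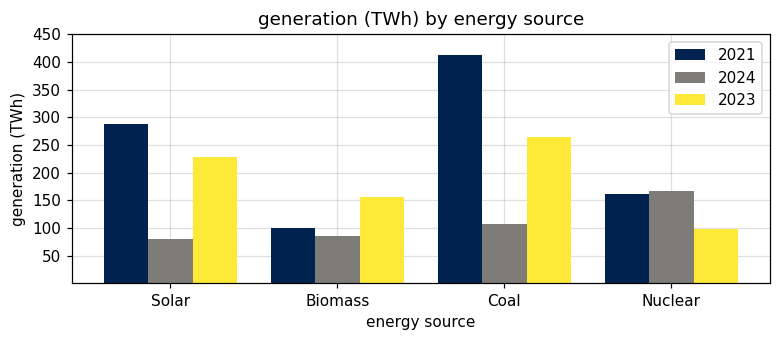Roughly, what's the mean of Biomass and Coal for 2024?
≈ 100

(100 + 100) / 2 ≈ 100.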